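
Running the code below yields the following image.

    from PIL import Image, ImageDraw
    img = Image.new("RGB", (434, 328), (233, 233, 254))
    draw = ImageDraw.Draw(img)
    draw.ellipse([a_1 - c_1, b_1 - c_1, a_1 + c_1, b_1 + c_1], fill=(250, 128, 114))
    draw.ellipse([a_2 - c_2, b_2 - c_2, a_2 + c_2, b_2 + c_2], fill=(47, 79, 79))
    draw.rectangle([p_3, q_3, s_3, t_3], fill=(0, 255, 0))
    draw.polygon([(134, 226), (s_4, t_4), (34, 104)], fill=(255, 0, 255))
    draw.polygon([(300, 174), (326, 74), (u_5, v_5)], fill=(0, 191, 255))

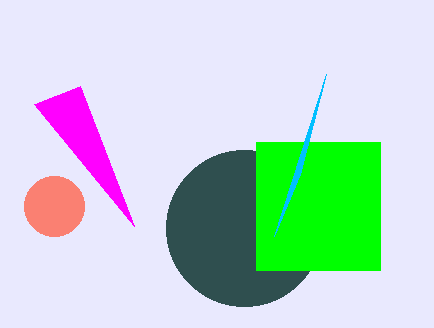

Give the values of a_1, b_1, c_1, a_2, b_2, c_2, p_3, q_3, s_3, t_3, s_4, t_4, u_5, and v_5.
a_1 = 54
b_1 = 206
c_1 = 30
a_2 = 244
b_2 = 228
c_2 = 78
p_3 = 256
q_3 = 142
s_3 = 380
t_3 = 270
s_4 = 80
t_4 = 86
u_5 = 274
v_5 = 236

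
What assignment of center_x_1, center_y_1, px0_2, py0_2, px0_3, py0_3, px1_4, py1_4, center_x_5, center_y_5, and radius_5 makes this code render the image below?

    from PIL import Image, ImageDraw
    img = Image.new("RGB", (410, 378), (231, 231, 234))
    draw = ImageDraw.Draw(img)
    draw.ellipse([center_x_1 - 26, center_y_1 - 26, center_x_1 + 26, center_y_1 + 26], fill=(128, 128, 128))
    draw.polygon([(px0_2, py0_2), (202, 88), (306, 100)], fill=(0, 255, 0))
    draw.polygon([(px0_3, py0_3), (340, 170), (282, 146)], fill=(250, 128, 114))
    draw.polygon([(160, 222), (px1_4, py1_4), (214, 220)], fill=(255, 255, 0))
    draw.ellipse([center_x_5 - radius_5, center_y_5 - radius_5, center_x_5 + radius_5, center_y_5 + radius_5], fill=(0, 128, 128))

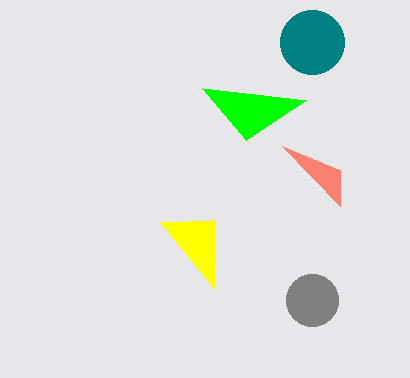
center_x_1 = 312
center_y_1 = 300
px0_2 = 246
py0_2 = 140
px0_3 = 340
py0_3 = 206
px1_4 = 214
py1_4 = 288
center_x_5 = 312
center_y_5 = 42
radius_5 = 32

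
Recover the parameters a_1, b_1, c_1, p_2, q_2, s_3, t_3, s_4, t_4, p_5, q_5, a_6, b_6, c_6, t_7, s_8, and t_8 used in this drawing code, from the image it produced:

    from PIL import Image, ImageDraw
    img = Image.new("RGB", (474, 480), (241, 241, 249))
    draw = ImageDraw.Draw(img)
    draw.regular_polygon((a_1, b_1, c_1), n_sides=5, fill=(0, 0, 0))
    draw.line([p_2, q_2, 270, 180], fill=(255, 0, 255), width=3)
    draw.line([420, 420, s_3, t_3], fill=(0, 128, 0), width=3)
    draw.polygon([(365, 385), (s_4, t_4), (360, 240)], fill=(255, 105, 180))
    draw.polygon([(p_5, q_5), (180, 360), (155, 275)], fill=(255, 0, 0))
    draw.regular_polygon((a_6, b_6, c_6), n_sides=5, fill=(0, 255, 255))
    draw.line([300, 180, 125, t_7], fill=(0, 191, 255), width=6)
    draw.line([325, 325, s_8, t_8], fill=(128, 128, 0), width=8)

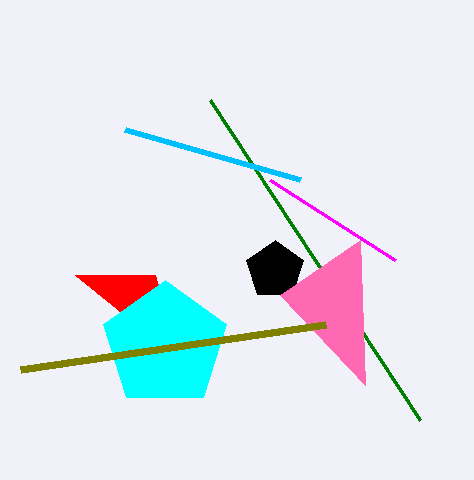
a_1 = 275
b_1 = 270
c_1 = 30
p_2 = 395
q_2 = 260
s_3 = 210
t_3 = 100
s_4 = 280
t_4 = 295
p_5 = 75
q_5 = 275
a_6 = 165
b_6 = 345
c_6 = 65
t_7 = 130
s_8 = 20
t_8 = 370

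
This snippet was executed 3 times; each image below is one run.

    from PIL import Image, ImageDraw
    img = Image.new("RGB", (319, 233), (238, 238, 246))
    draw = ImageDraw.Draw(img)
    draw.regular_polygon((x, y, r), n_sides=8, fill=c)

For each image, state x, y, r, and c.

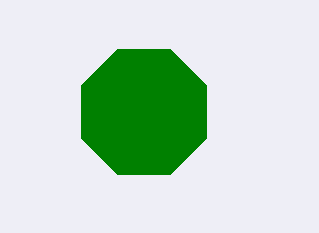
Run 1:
x = 144, y = 112, r = 68, c = 'green'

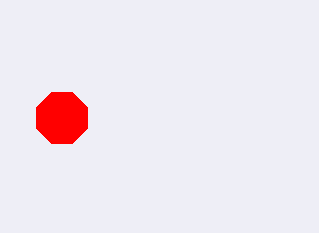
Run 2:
x = 62
y = 118
r = 28
c = 'red'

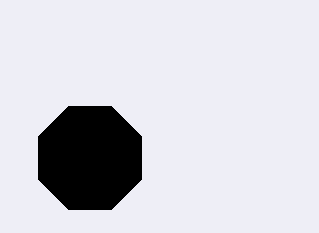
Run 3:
x = 90
y = 158
r = 56
c = 'black'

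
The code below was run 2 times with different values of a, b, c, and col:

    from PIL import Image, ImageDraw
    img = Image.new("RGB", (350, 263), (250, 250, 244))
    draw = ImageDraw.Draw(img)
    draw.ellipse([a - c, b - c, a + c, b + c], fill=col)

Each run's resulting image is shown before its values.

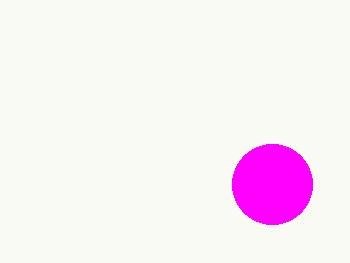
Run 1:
a = 272, b = 184, c = 40, col = 'magenta'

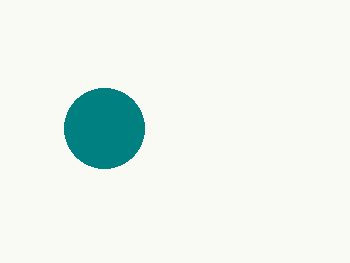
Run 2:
a = 104, b = 128, c = 40, col = 'teal'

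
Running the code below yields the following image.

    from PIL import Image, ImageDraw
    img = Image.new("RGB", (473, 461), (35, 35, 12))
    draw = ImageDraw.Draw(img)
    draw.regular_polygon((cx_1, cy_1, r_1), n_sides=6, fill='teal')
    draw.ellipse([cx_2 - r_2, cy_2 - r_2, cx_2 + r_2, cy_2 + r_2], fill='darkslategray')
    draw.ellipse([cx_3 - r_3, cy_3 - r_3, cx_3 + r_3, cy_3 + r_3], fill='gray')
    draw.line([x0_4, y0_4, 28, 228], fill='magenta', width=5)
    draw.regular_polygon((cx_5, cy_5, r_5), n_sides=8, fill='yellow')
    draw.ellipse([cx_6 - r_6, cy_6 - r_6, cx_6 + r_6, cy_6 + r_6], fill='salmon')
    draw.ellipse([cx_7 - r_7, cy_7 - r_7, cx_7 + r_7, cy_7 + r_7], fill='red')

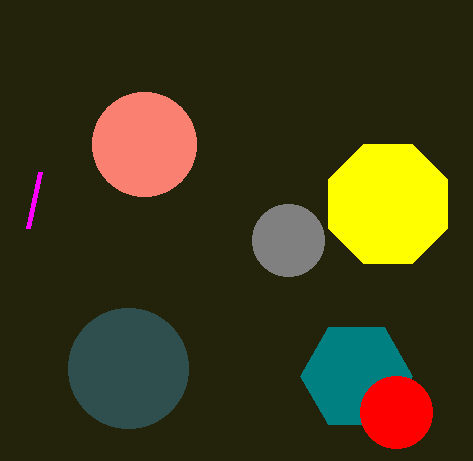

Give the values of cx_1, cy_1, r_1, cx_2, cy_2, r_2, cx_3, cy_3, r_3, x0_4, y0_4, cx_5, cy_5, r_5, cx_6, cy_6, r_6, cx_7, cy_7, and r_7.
cx_1 = 356; cy_1 = 376; r_1 = 56; cx_2 = 128; cy_2 = 368; r_2 = 60; cx_3 = 288; cy_3 = 240; r_3 = 36; x0_4 = 40; y0_4 = 172; cx_5 = 388; cy_5 = 204; r_5 = 64; cx_6 = 144; cy_6 = 144; r_6 = 52; cx_7 = 396; cy_7 = 412; r_7 = 36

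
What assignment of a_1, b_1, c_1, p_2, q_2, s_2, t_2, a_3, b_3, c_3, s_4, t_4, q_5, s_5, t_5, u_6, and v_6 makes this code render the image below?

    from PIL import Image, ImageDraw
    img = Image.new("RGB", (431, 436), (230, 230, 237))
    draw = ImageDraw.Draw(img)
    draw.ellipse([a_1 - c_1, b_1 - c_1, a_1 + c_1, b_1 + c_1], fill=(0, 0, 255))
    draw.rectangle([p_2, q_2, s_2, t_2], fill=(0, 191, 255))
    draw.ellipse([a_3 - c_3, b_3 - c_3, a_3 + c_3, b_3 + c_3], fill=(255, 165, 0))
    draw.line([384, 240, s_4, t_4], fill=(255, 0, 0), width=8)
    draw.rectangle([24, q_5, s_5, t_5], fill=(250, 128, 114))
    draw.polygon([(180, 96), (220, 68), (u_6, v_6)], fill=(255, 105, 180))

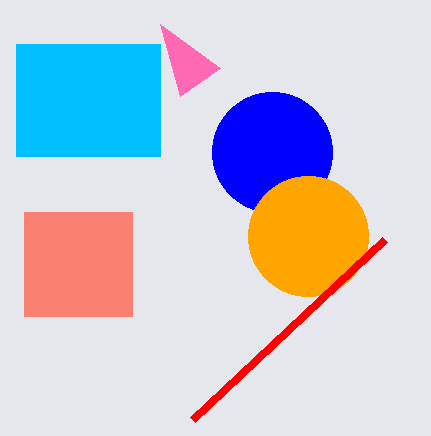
a_1 = 272; b_1 = 152; c_1 = 60; p_2 = 16; q_2 = 44; s_2 = 160; t_2 = 156; a_3 = 308; b_3 = 236; c_3 = 60; s_4 = 192; t_4 = 420; q_5 = 212; s_5 = 132; t_5 = 316; u_6 = 160; v_6 = 24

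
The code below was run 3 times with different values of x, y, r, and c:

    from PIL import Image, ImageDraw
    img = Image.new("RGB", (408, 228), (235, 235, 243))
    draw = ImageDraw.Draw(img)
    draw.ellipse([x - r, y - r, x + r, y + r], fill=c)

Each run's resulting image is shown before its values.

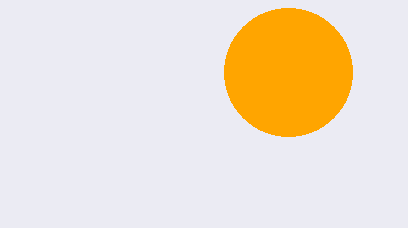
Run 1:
x = 288
y = 72
r = 64
c = 'orange'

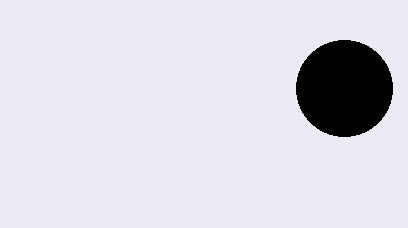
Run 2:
x = 344
y = 88
r = 48
c = 'black'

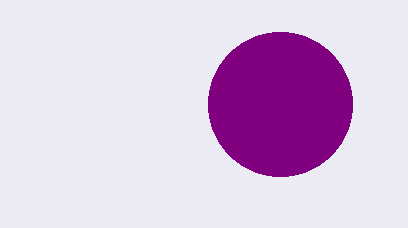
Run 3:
x = 280
y = 104
r = 72
c = 'purple'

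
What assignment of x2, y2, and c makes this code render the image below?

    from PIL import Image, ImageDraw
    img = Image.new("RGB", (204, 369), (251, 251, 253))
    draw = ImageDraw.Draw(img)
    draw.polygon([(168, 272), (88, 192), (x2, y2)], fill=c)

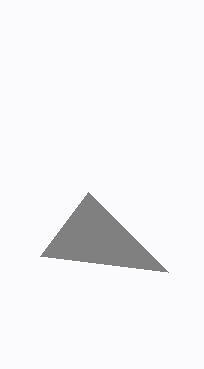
x2 = 40; y2 = 256; c = 'gray'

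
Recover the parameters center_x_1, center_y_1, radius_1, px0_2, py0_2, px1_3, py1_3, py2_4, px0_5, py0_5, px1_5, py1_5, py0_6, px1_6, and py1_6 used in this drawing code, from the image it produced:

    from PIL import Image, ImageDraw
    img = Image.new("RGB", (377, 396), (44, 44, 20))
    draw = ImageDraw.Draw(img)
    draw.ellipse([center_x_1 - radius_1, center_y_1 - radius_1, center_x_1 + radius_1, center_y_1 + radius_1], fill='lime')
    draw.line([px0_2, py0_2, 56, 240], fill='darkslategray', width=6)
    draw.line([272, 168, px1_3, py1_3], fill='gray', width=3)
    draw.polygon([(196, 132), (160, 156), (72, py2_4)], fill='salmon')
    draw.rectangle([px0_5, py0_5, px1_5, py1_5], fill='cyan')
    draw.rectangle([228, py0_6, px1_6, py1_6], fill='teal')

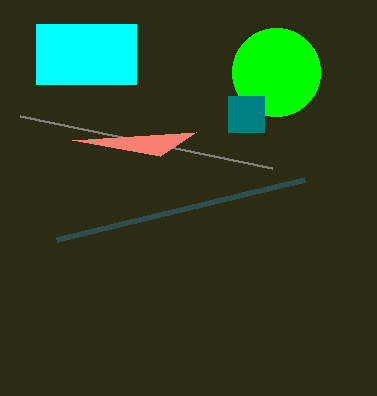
center_x_1 = 276, center_y_1 = 72, radius_1 = 44, px0_2 = 304, py0_2 = 180, px1_3 = 20, py1_3 = 116, py2_4 = 140, px0_5 = 36, py0_5 = 24, px1_5 = 136, py1_5 = 84, py0_6 = 96, px1_6 = 264, py1_6 = 132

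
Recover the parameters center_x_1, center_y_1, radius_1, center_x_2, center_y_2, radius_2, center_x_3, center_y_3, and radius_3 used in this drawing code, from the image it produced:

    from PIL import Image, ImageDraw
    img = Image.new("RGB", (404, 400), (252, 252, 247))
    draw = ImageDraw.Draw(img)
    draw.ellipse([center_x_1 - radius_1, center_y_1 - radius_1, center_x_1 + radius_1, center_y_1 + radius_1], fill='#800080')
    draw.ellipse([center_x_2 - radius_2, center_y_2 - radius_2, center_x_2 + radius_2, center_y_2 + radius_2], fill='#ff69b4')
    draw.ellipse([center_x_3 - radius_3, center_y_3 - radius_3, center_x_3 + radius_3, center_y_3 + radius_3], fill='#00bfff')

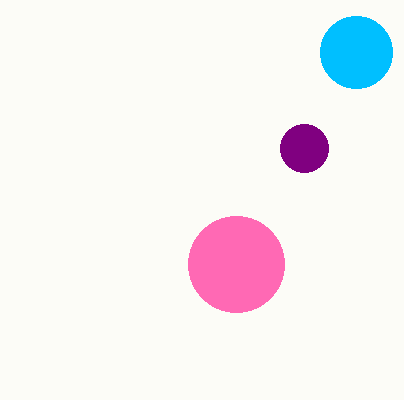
center_x_1 = 304; center_y_1 = 148; radius_1 = 24; center_x_2 = 236; center_y_2 = 264; radius_2 = 48; center_x_3 = 356; center_y_3 = 52; radius_3 = 36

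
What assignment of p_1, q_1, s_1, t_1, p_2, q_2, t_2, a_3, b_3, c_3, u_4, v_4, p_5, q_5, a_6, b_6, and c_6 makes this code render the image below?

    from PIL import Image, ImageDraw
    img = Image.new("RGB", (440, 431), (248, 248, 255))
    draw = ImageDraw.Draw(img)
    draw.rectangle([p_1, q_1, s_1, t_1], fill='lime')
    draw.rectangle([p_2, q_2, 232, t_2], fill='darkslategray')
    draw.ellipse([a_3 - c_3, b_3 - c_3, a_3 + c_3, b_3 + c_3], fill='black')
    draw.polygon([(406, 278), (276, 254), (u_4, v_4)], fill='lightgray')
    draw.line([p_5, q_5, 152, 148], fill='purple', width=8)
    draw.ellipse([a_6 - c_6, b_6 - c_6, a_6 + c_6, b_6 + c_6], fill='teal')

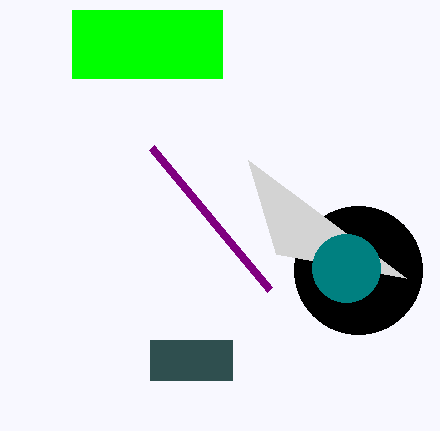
p_1 = 72
q_1 = 10
s_1 = 222
t_1 = 78
p_2 = 150
q_2 = 340
t_2 = 380
a_3 = 358
b_3 = 270
c_3 = 64
u_4 = 248
v_4 = 160
p_5 = 270
q_5 = 290
a_6 = 346
b_6 = 268
c_6 = 34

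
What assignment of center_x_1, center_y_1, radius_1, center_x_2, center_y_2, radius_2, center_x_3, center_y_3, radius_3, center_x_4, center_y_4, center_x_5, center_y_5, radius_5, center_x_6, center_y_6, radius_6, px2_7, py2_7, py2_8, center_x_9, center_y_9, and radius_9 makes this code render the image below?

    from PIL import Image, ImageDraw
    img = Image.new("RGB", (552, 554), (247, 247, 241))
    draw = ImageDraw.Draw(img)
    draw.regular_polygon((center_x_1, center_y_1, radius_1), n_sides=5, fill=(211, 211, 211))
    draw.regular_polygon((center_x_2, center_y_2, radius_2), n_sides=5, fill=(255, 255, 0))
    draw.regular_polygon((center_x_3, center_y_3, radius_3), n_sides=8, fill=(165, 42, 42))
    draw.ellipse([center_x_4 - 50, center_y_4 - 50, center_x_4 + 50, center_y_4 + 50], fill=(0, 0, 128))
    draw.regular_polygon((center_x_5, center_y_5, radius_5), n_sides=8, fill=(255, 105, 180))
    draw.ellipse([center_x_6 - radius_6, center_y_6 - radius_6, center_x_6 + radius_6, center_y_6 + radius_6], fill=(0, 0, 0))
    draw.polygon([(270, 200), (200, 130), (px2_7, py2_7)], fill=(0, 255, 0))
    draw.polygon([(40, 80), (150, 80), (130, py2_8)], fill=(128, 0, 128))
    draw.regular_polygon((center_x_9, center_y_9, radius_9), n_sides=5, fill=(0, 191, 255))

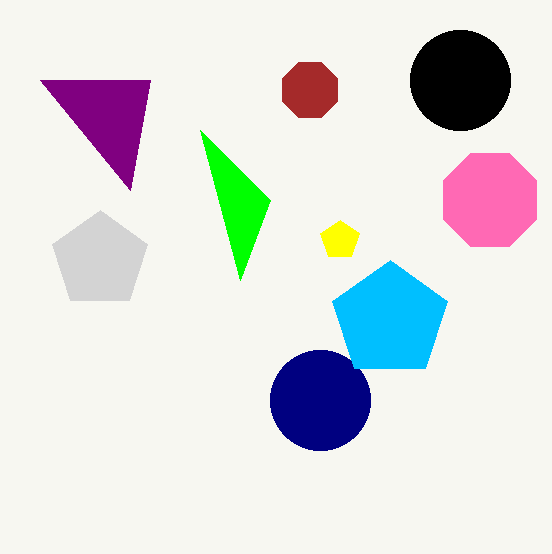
center_x_1 = 100; center_y_1 = 260; radius_1 = 50; center_x_2 = 340; center_y_2 = 240; radius_2 = 20; center_x_3 = 310; center_y_3 = 90; radius_3 = 30; center_x_4 = 320; center_y_4 = 400; center_x_5 = 490; center_y_5 = 200; radius_5 = 50; center_x_6 = 460; center_y_6 = 80; radius_6 = 50; px2_7 = 240; py2_7 = 280; py2_8 = 190; center_x_9 = 390; center_y_9 = 320; radius_9 = 60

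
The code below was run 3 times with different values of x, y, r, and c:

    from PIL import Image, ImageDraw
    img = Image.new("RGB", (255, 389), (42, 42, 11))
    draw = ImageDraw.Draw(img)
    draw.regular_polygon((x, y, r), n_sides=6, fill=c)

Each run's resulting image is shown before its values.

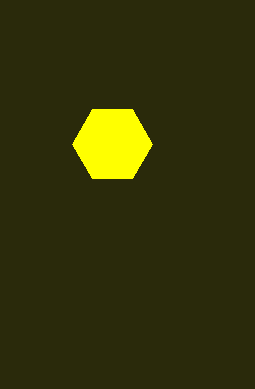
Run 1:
x = 112
y = 144
r = 40
c = 'yellow'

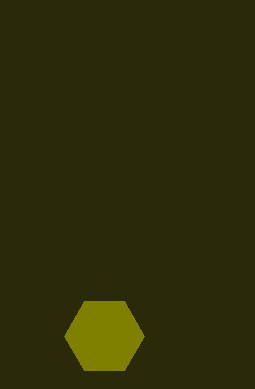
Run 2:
x = 104
y = 336
r = 40
c = 'olive'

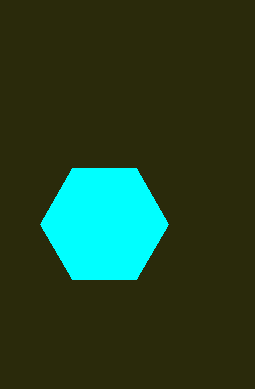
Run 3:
x = 104
y = 224
r = 64
c = 'cyan'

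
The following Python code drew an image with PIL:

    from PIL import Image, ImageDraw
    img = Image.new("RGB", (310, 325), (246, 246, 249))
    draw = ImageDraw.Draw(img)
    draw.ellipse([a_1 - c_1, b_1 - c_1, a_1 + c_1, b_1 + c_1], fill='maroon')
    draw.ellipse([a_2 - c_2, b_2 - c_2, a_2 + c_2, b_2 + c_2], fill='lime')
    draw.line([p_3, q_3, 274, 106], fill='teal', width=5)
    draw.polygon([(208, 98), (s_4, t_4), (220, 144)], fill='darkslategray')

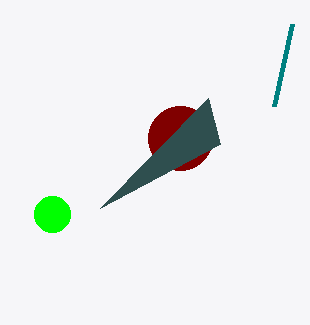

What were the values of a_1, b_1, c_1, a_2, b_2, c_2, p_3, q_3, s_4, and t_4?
a_1 = 180
b_1 = 138
c_1 = 32
a_2 = 52
b_2 = 214
c_2 = 18
p_3 = 292
q_3 = 24
s_4 = 100
t_4 = 208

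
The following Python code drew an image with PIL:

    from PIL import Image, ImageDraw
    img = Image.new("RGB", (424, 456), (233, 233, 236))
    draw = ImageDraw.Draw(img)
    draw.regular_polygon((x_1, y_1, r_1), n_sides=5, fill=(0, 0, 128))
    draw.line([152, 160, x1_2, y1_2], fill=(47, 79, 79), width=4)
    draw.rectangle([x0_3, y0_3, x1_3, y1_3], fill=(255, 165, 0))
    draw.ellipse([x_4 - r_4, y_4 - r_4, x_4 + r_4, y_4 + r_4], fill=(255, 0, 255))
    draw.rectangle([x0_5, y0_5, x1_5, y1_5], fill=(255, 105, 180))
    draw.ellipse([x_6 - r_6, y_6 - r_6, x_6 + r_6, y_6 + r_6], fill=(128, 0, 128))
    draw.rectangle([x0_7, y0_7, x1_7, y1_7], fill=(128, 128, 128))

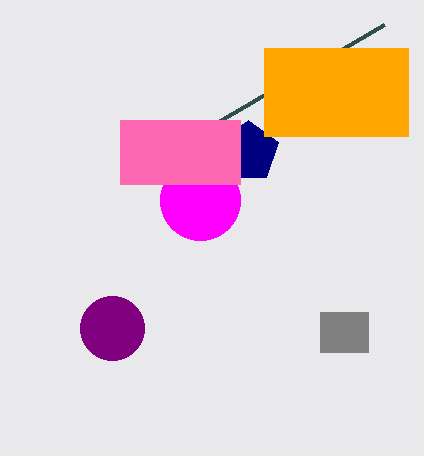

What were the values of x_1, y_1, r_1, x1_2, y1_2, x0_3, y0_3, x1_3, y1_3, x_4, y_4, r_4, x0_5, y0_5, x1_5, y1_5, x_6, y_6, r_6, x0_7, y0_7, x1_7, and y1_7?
x_1 = 248, y_1 = 152, r_1 = 32, x1_2 = 384, y1_2 = 24, x0_3 = 264, y0_3 = 48, x1_3 = 408, y1_3 = 136, x_4 = 200, y_4 = 200, r_4 = 40, x0_5 = 120, y0_5 = 120, x1_5 = 240, y1_5 = 184, x_6 = 112, y_6 = 328, r_6 = 32, x0_7 = 320, y0_7 = 312, x1_7 = 368, y1_7 = 352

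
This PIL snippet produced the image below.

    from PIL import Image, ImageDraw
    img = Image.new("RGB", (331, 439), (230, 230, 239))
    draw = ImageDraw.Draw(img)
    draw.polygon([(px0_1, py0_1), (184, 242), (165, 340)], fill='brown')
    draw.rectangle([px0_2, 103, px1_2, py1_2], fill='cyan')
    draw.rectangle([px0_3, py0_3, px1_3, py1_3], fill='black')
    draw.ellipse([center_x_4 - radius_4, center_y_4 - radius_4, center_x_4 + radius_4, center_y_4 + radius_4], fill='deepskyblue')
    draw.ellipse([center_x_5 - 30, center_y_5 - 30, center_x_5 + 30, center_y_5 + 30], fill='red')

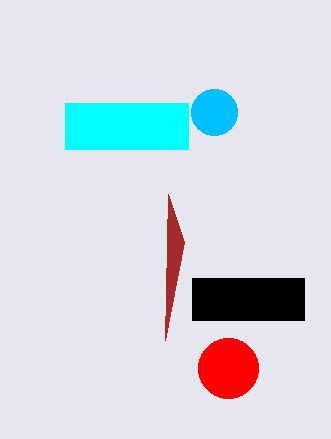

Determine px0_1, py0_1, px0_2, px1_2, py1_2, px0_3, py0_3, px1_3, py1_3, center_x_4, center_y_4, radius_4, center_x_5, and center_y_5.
px0_1 = 168, py0_1 = 194, px0_2 = 65, px1_2 = 188, py1_2 = 149, px0_3 = 192, py0_3 = 278, px1_3 = 304, py1_3 = 320, center_x_4 = 214, center_y_4 = 112, radius_4 = 23, center_x_5 = 228, center_y_5 = 368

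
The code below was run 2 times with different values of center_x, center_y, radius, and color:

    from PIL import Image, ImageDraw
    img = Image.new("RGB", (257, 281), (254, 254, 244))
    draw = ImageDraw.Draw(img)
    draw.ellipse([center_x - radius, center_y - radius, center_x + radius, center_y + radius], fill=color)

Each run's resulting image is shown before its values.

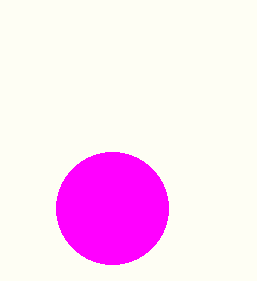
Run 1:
center_x = 112; center_y = 208; radius = 56; color = 'magenta'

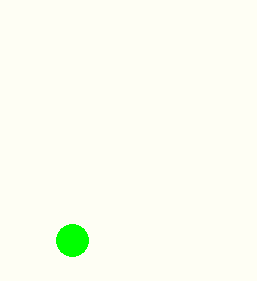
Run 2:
center_x = 72, center_y = 240, radius = 16, color = 'lime'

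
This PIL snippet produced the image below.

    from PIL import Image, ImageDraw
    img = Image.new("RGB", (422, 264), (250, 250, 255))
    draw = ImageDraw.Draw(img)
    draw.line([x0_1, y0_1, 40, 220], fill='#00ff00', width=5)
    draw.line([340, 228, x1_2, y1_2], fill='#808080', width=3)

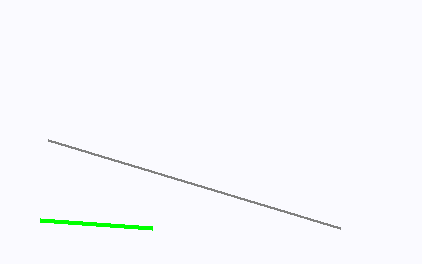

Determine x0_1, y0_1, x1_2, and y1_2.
x0_1 = 152; y0_1 = 228; x1_2 = 48; y1_2 = 140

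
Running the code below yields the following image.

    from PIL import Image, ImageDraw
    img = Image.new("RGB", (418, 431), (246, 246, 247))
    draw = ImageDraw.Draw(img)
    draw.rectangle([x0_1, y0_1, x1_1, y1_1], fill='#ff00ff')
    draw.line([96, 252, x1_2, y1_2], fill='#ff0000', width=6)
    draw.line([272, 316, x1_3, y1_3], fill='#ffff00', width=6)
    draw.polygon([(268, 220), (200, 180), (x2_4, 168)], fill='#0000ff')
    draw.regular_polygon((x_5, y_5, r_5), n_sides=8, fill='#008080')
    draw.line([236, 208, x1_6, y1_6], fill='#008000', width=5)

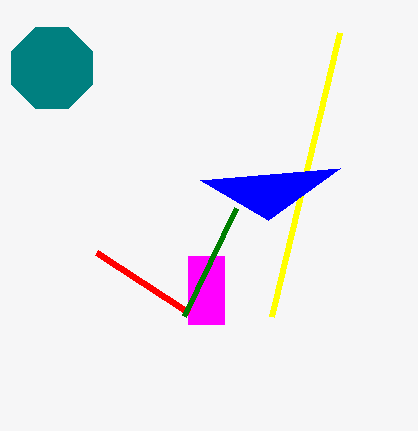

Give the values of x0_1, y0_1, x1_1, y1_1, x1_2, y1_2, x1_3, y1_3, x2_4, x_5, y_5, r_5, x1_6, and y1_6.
x0_1 = 188, y0_1 = 256, x1_1 = 224, y1_1 = 324, x1_2 = 188, y1_2 = 312, x1_3 = 340, y1_3 = 32, x2_4 = 340, x_5 = 52, y_5 = 68, r_5 = 44, x1_6 = 184, y1_6 = 316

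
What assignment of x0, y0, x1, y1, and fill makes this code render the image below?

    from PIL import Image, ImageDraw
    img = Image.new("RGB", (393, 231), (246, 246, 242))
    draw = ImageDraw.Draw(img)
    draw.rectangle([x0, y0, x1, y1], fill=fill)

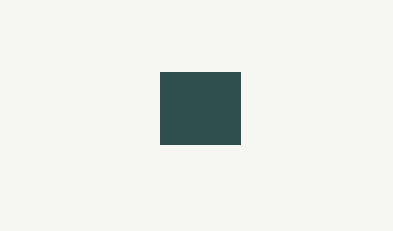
x0 = 160
y0 = 72
x1 = 240
y1 = 144
fill = 'darkslategray'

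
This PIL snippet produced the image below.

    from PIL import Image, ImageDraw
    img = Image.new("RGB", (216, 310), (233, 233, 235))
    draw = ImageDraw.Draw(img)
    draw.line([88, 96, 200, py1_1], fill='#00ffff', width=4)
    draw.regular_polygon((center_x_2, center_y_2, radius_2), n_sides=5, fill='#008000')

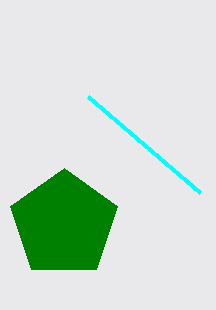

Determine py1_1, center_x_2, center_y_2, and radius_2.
py1_1 = 192
center_x_2 = 64
center_y_2 = 224
radius_2 = 56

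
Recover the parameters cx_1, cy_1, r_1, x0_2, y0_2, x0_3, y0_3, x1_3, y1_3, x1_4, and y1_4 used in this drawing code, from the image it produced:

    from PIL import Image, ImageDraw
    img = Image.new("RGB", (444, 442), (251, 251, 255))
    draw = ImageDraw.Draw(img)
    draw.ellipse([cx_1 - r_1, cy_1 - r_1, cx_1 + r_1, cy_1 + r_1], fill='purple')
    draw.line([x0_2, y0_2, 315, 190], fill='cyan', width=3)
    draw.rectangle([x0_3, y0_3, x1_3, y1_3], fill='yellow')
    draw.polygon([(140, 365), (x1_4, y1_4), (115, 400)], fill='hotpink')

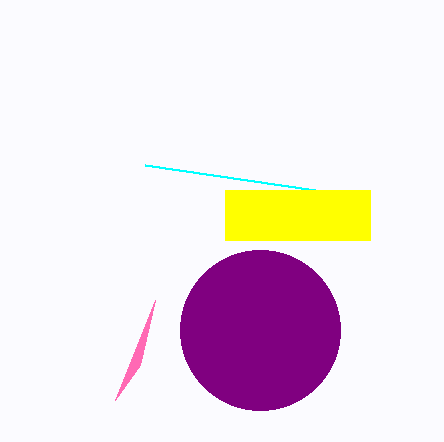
cx_1 = 260
cy_1 = 330
r_1 = 80
x0_2 = 145
y0_2 = 165
x0_3 = 225
y0_3 = 190
x1_3 = 370
y1_3 = 240
x1_4 = 155
y1_4 = 300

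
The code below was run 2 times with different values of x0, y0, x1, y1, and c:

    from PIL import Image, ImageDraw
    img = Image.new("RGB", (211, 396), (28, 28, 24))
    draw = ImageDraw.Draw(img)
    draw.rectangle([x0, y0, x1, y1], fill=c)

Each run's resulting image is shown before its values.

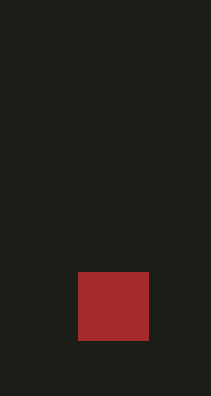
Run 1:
x0 = 78
y0 = 272
x1 = 148
y1 = 340
c = 'brown'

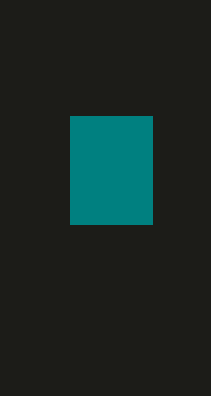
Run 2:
x0 = 70
y0 = 116
x1 = 152
y1 = 224
c = 'teal'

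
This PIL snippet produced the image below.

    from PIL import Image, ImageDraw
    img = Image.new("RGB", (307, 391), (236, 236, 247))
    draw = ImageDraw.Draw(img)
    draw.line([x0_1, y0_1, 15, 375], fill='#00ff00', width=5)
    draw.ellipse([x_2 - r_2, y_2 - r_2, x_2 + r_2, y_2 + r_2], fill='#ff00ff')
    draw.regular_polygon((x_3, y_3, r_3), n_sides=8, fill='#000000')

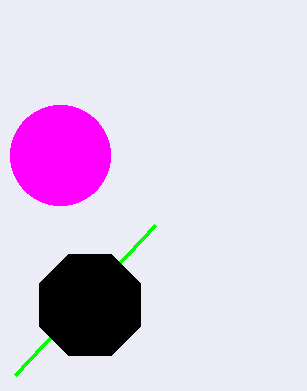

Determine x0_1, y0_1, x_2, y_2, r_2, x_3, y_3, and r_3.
x0_1 = 155
y0_1 = 225
x_2 = 60
y_2 = 155
r_2 = 50
x_3 = 90
y_3 = 305
r_3 = 55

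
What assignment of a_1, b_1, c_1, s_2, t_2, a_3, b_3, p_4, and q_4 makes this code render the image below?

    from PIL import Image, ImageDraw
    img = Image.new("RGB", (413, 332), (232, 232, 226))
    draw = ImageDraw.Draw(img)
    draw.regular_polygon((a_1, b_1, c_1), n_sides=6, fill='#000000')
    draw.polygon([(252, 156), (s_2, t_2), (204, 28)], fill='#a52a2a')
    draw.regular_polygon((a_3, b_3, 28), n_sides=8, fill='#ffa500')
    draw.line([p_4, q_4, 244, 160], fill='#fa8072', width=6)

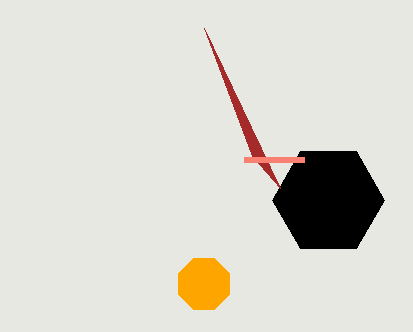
a_1 = 328, b_1 = 200, c_1 = 56, s_2 = 280, t_2 = 188, a_3 = 204, b_3 = 284, p_4 = 304, q_4 = 160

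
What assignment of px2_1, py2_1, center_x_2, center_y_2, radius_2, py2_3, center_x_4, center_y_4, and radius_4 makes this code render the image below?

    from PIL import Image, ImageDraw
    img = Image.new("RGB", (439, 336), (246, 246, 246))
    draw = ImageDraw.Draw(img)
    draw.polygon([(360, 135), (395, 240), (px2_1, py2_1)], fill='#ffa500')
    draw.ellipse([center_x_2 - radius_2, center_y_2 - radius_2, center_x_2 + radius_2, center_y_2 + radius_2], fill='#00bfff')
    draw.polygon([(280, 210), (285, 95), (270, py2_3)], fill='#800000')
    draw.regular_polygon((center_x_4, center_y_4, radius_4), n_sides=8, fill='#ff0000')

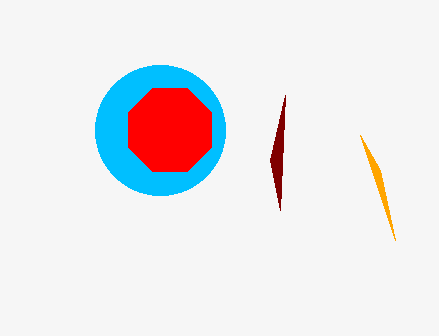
px2_1 = 380
py2_1 = 170
center_x_2 = 160
center_y_2 = 130
radius_2 = 65
py2_3 = 160
center_x_4 = 170
center_y_4 = 130
radius_4 = 45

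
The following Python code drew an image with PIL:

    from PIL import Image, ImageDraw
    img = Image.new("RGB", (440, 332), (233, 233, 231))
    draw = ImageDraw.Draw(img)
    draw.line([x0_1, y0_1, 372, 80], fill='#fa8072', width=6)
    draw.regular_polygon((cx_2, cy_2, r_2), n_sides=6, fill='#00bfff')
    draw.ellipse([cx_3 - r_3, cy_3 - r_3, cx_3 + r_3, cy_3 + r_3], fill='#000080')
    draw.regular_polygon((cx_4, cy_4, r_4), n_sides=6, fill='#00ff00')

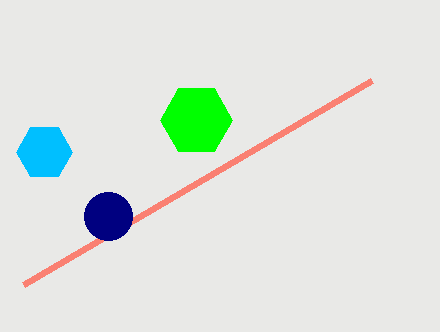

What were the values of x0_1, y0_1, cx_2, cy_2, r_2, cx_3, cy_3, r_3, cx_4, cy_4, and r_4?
x0_1 = 24; y0_1 = 284; cx_2 = 44; cy_2 = 152; r_2 = 28; cx_3 = 108; cy_3 = 216; r_3 = 24; cx_4 = 196; cy_4 = 120; r_4 = 36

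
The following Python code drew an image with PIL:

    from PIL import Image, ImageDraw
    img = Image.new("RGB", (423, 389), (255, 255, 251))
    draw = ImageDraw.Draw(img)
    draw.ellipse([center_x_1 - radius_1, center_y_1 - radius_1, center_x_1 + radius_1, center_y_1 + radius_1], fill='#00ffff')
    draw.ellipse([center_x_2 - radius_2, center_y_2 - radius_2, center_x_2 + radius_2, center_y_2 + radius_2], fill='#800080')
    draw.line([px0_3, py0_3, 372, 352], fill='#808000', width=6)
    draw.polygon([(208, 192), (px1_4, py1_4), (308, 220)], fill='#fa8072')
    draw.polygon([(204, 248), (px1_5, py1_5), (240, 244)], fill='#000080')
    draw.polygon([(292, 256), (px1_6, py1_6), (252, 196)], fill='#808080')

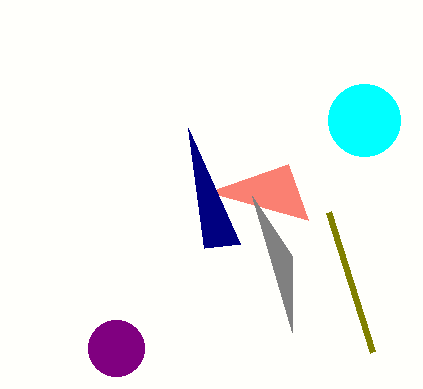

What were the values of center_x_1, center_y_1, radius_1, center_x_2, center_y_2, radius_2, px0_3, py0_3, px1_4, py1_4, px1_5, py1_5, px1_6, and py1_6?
center_x_1 = 364; center_y_1 = 120; radius_1 = 36; center_x_2 = 116; center_y_2 = 348; radius_2 = 28; px0_3 = 328; py0_3 = 212; px1_4 = 288; py1_4 = 164; px1_5 = 188; py1_5 = 128; px1_6 = 292; py1_6 = 332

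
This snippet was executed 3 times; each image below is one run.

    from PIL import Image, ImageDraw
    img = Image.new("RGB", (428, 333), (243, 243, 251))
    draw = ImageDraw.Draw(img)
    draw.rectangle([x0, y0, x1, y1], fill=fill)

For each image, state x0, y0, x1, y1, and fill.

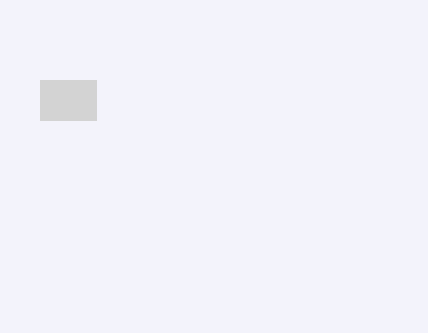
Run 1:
x0 = 40, y0 = 80, x1 = 96, y1 = 120, fill = 'lightgray'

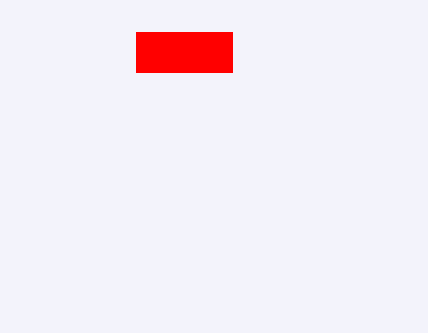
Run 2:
x0 = 136
y0 = 32
x1 = 232
y1 = 72
fill = 'red'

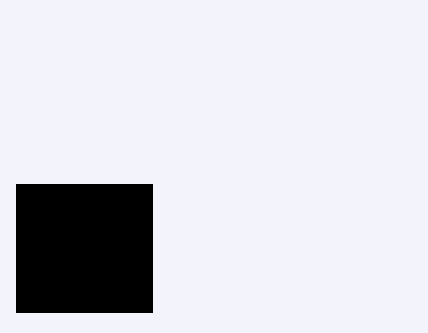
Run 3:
x0 = 16, y0 = 184, x1 = 152, y1 = 312, fill = 'black'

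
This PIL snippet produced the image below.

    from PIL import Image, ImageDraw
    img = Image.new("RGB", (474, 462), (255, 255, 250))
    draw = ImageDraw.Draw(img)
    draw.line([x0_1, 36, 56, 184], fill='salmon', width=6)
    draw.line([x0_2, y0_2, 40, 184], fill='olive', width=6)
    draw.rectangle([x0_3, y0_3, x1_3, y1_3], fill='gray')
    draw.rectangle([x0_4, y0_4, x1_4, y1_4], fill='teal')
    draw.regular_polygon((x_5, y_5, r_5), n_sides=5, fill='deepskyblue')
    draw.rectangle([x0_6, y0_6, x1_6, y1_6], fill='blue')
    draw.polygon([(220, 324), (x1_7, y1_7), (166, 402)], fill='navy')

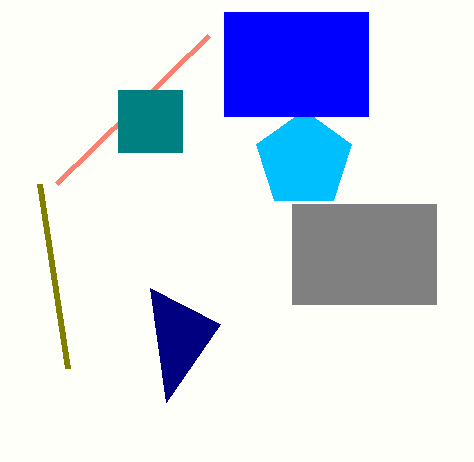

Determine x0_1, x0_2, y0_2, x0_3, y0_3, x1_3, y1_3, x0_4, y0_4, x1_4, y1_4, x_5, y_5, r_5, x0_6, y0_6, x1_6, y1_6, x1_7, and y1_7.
x0_1 = 208; x0_2 = 68; y0_2 = 368; x0_3 = 292; y0_3 = 204; x1_3 = 436; y1_3 = 304; x0_4 = 118; y0_4 = 90; x1_4 = 182; y1_4 = 152; x_5 = 304; y_5 = 160; r_5 = 50; x0_6 = 224; y0_6 = 12; x1_6 = 368; y1_6 = 116; x1_7 = 150; y1_7 = 288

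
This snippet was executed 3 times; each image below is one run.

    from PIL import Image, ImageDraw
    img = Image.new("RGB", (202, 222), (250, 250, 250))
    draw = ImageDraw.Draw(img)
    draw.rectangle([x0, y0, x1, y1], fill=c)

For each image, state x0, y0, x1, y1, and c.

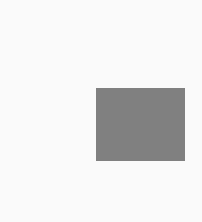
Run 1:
x0 = 96
y0 = 88
x1 = 184
y1 = 160
c = 'gray'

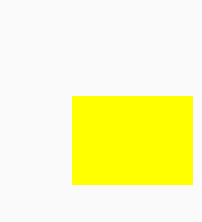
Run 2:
x0 = 72
y0 = 96
x1 = 192
y1 = 184
c = 'yellow'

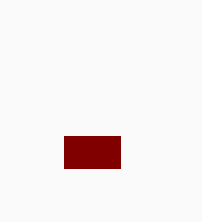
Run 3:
x0 = 64, y0 = 136, x1 = 120, y1 = 168, c = 'maroon'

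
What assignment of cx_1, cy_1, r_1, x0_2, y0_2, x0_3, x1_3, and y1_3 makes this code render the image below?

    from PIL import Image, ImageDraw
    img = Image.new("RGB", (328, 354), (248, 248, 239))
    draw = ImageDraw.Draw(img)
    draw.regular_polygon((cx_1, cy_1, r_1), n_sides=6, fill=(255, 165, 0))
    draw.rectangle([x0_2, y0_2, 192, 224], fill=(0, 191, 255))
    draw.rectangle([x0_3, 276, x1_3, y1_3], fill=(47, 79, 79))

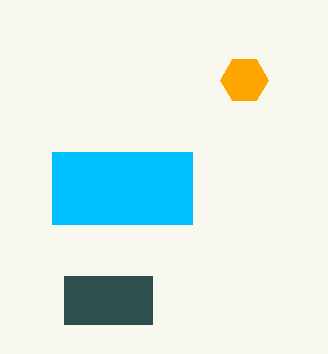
cx_1 = 244
cy_1 = 80
r_1 = 24
x0_2 = 52
y0_2 = 152
x0_3 = 64
x1_3 = 152
y1_3 = 324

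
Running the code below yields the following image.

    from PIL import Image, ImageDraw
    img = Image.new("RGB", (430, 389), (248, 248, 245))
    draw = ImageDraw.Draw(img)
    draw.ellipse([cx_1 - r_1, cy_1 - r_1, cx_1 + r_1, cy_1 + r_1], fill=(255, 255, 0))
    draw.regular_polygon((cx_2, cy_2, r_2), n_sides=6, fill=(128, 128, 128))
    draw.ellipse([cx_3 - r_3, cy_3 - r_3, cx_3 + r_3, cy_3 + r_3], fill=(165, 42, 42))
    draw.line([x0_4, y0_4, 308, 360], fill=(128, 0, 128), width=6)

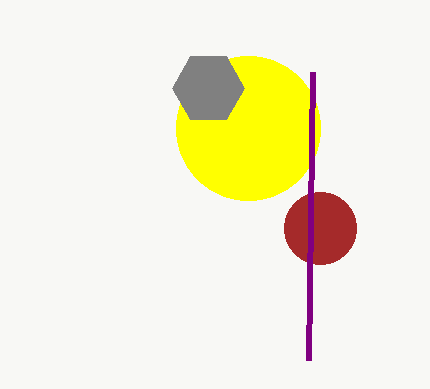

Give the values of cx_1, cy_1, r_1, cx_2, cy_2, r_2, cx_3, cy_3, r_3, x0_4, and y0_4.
cx_1 = 248; cy_1 = 128; r_1 = 72; cx_2 = 208; cy_2 = 88; r_2 = 36; cx_3 = 320; cy_3 = 228; r_3 = 36; x0_4 = 312; y0_4 = 72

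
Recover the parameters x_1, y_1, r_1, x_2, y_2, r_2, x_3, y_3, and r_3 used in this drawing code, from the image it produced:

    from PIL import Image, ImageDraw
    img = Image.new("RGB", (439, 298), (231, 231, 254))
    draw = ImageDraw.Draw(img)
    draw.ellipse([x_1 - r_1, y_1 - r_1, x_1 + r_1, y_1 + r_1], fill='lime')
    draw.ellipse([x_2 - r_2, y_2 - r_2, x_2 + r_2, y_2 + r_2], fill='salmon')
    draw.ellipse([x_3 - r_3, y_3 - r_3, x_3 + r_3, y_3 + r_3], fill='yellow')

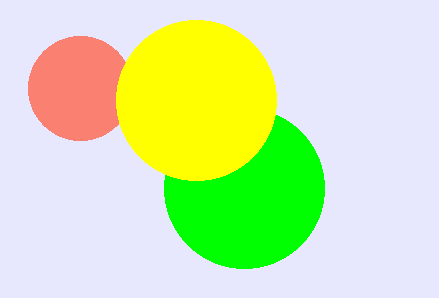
x_1 = 244
y_1 = 188
r_1 = 80
x_2 = 80
y_2 = 88
r_2 = 52
x_3 = 196
y_3 = 100
r_3 = 80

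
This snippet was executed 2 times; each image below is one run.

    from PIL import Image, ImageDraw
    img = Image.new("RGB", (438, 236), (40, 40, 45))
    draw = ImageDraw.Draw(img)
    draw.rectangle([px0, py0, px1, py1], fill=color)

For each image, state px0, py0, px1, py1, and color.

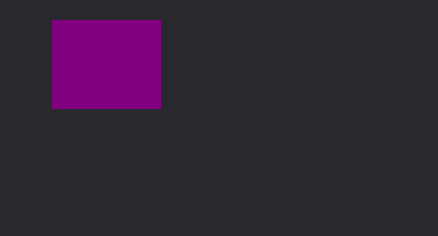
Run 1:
px0 = 52, py0 = 20, px1 = 160, py1 = 108, color = 'purple'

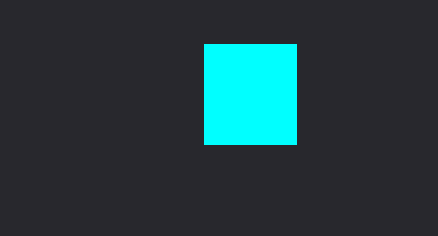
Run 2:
px0 = 204, py0 = 44, px1 = 296, py1 = 144, color = 'cyan'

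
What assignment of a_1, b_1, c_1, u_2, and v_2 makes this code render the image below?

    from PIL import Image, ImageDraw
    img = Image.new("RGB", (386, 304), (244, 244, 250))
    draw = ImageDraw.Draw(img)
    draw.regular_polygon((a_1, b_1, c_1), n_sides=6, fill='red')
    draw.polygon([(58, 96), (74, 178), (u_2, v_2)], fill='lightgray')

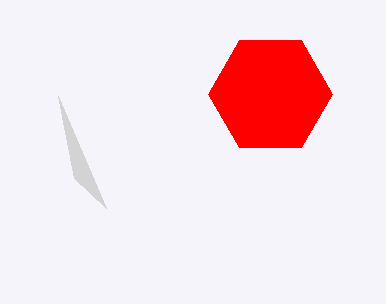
a_1 = 270
b_1 = 94
c_1 = 62
u_2 = 106
v_2 = 208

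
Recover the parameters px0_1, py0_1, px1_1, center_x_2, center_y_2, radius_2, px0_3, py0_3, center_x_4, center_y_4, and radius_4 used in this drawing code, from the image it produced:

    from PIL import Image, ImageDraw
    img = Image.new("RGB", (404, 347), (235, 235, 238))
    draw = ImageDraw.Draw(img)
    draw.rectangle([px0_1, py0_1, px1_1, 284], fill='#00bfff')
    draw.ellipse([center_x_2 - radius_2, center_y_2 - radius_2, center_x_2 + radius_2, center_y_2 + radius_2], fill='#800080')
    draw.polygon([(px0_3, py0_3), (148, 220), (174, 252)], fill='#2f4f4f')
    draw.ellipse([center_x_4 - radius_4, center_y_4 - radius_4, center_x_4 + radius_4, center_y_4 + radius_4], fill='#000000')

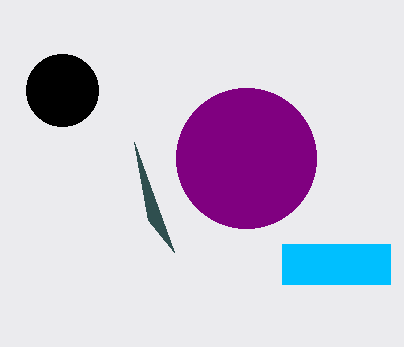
px0_1 = 282
py0_1 = 244
px1_1 = 390
center_x_2 = 246
center_y_2 = 158
radius_2 = 70
px0_3 = 134
py0_3 = 142
center_x_4 = 62
center_y_4 = 90
radius_4 = 36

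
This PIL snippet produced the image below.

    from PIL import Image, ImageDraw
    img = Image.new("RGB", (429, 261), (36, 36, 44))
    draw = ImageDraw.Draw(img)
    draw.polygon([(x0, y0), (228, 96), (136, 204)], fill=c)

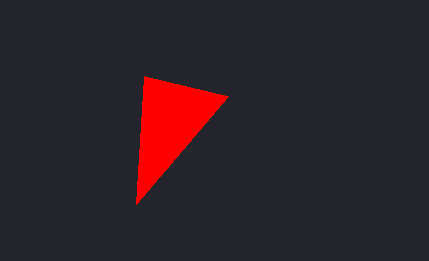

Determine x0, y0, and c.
x0 = 144; y0 = 76; c = 'red'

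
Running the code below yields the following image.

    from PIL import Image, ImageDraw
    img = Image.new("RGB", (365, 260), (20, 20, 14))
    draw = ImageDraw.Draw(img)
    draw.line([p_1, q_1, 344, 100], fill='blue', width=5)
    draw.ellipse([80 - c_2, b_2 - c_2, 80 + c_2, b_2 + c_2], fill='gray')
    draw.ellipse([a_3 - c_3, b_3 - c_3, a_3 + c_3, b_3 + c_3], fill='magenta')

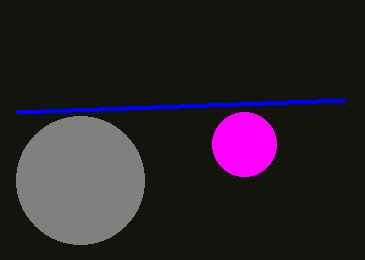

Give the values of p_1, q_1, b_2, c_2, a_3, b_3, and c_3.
p_1 = 16, q_1 = 112, b_2 = 180, c_2 = 64, a_3 = 244, b_3 = 144, c_3 = 32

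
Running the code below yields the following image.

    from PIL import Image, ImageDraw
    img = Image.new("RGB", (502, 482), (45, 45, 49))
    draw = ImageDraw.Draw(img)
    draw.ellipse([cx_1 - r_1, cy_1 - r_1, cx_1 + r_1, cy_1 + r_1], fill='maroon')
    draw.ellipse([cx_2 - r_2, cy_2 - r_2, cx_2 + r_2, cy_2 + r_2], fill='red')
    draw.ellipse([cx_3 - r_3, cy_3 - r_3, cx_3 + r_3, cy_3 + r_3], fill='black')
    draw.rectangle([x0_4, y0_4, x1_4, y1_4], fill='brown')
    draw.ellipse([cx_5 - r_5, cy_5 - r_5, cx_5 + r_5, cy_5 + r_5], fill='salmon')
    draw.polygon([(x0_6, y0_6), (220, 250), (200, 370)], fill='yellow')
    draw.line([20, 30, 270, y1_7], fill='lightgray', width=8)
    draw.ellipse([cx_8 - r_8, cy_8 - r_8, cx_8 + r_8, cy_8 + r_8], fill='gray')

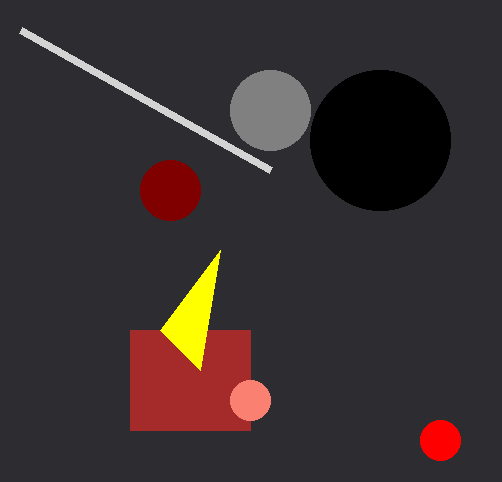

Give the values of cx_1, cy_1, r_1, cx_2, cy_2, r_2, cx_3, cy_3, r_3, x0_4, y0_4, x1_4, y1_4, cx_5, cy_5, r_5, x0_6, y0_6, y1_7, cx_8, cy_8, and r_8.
cx_1 = 170; cy_1 = 190; r_1 = 30; cx_2 = 440; cy_2 = 440; r_2 = 20; cx_3 = 380; cy_3 = 140; r_3 = 70; x0_4 = 130; y0_4 = 330; x1_4 = 250; y1_4 = 430; cx_5 = 250; cy_5 = 400; r_5 = 20; x0_6 = 160; y0_6 = 330; y1_7 = 170; cx_8 = 270; cy_8 = 110; r_8 = 40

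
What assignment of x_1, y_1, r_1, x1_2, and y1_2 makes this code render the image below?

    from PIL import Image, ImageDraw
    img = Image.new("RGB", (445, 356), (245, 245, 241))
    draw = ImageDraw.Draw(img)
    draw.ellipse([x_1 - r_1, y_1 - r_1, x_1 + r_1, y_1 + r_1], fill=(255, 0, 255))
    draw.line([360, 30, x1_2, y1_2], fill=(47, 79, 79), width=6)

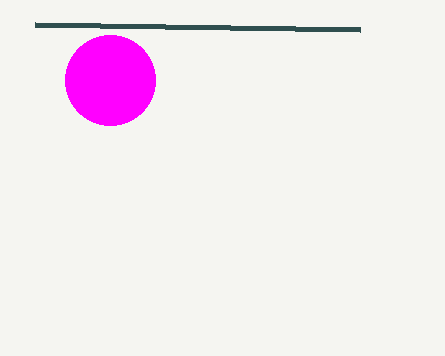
x_1 = 110; y_1 = 80; r_1 = 45; x1_2 = 35; y1_2 = 25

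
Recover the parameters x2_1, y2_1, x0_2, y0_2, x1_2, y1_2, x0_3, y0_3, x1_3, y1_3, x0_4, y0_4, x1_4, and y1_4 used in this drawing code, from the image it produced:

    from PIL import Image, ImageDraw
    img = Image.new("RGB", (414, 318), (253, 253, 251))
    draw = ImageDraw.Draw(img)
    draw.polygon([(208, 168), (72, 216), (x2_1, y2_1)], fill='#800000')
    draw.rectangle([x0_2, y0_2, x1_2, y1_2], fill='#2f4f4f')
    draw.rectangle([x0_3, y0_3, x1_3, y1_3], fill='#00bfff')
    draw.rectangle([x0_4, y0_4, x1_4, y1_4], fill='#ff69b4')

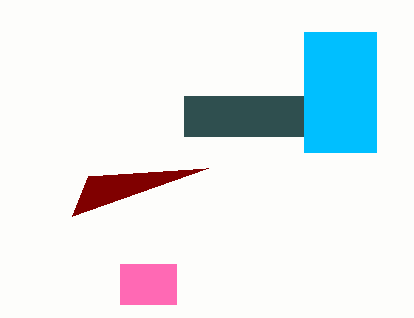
x2_1 = 88
y2_1 = 176
x0_2 = 184
y0_2 = 96
x1_2 = 304
y1_2 = 136
x0_3 = 304
y0_3 = 32
x1_3 = 376
y1_3 = 152
x0_4 = 120
y0_4 = 264
x1_4 = 176
y1_4 = 304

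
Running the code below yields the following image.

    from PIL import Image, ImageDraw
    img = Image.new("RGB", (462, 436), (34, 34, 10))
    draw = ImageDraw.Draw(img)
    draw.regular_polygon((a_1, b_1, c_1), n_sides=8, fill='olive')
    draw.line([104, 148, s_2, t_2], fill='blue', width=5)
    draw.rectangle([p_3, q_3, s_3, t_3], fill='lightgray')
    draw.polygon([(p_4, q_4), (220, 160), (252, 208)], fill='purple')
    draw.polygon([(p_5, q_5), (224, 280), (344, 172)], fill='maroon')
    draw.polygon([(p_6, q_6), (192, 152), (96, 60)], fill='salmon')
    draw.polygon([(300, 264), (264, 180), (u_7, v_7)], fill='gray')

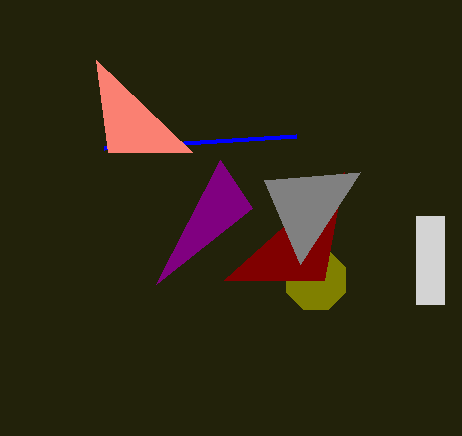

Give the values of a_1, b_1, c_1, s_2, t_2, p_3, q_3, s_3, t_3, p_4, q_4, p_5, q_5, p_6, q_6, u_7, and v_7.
a_1 = 316
b_1 = 280
c_1 = 32
s_2 = 296
t_2 = 136
p_3 = 416
q_3 = 216
s_3 = 444
t_3 = 304
p_4 = 156
q_4 = 284
p_5 = 324
q_5 = 280
p_6 = 108
q_6 = 152
u_7 = 360
v_7 = 172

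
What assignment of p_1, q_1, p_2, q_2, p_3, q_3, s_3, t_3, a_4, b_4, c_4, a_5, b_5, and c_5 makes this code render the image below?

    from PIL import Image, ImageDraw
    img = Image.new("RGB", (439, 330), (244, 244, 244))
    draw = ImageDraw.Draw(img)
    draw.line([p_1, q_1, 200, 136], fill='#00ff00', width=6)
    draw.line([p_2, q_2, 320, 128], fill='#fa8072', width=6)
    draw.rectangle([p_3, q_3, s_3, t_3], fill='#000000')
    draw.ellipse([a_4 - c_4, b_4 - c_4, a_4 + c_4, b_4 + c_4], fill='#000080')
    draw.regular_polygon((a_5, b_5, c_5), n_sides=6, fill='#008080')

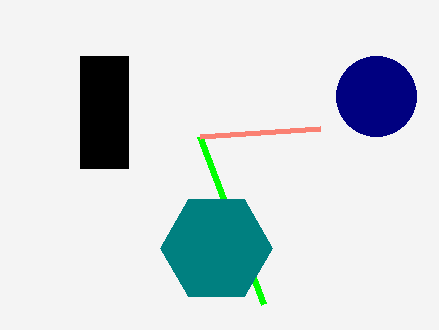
p_1 = 264
q_1 = 304
p_2 = 200
q_2 = 136
p_3 = 80
q_3 = 56
s_3 = 128
t_3 = 168
a_4 = 376
b_4 = 96
c_4 = 40
a_5 = 216
b_5 = 248
c_5 = 56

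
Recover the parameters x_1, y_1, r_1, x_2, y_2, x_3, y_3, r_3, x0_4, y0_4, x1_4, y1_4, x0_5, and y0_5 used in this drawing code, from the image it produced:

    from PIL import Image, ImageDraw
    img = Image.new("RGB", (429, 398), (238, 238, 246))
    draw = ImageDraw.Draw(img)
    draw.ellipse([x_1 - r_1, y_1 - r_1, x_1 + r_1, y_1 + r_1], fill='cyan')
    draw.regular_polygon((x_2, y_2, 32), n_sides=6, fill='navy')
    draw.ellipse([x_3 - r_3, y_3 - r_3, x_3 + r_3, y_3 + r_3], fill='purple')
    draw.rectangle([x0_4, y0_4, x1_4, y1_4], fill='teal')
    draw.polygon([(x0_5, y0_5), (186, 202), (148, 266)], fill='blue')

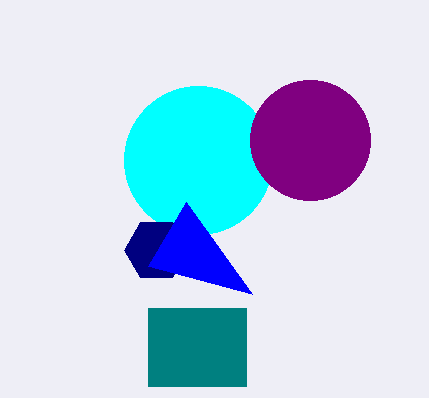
x_1 = 198, y_1 = 160, r_1 = 74, x_2 = 156, y_2 = 250, x_3 = 310, y_3 = 140, r_3 = 60, x0_4 = 148, y0_4 = 308, x1_4 = 246, y1_4 = 386, x0_5 = 252, y0_5 = 294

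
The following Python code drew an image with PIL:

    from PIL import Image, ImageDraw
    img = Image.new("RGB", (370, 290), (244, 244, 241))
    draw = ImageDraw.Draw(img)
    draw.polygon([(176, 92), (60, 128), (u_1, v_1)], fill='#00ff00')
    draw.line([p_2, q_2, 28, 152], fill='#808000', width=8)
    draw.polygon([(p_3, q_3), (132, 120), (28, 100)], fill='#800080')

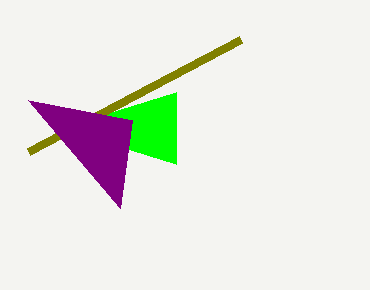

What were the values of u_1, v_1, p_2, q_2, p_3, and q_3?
u_1 = 176
v_1 = 164
p_2 = 240
q_2 = 40
p_3 = 120
q_3 = 208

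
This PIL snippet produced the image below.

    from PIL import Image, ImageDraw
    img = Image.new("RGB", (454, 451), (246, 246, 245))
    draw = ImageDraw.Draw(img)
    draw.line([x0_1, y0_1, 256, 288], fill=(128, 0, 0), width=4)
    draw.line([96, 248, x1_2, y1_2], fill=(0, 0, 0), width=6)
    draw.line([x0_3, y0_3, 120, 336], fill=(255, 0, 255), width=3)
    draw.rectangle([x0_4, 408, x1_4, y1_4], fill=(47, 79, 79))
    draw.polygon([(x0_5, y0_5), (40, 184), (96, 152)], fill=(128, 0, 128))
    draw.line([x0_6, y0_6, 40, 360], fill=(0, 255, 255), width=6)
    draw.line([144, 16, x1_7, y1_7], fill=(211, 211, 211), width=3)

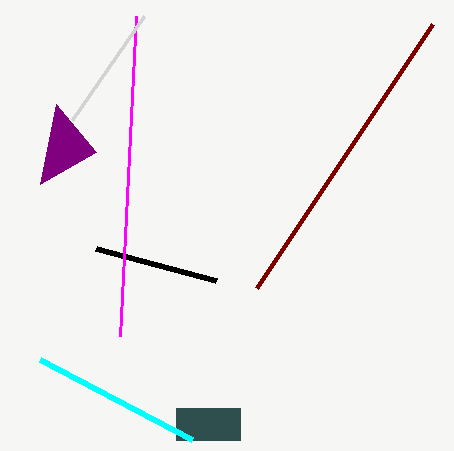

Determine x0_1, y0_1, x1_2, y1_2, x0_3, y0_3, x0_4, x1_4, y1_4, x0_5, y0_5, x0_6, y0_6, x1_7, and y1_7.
x0_1 = 432, y0_1 = 24, x1_2 = 216, y1_2 = 280, x0_3 = 136, y0_3 = 16, x0_4 = 176, x1_4 = 240, y1_4 = 440, x0_5 = 56, y0_5 = 104, x0_6 = 192, y0_6 = 440, x1_7 = 72, y1_7 = 120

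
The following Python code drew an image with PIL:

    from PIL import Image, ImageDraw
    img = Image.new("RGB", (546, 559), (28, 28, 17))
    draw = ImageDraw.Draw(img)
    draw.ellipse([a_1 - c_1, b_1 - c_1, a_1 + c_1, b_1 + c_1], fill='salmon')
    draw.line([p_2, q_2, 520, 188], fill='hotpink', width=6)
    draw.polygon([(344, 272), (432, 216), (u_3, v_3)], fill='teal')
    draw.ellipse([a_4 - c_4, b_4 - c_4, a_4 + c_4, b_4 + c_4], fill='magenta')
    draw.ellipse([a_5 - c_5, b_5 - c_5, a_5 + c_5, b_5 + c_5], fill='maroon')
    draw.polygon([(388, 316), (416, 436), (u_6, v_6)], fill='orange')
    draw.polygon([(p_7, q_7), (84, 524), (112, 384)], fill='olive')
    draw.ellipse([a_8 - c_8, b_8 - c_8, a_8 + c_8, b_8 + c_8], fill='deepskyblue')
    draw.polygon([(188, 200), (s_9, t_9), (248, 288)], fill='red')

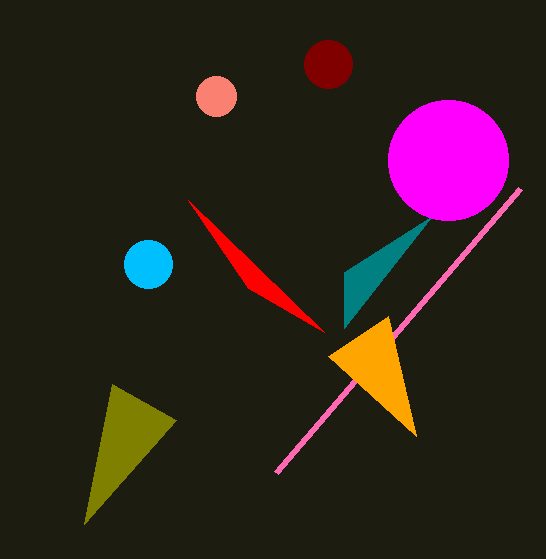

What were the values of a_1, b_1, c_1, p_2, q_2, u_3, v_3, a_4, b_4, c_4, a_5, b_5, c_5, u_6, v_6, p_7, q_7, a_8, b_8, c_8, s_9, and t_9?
a_1 = 216; b_1 = 96; c_1 = 20; p_2 = 276; q_2 = 472; u_3 = 344; v_3 = 328; a_4 = 448; b_4 = 160; c_4 = 60; a_5 = 328; b_5 = 64; c_5 = 24; u_6 = 328; v_6 = 356; p_7 = 176; q_7 = 420; a_8 = 148; b_8 = 264; c_8 = 24; s_9 = 324; t_9 = 332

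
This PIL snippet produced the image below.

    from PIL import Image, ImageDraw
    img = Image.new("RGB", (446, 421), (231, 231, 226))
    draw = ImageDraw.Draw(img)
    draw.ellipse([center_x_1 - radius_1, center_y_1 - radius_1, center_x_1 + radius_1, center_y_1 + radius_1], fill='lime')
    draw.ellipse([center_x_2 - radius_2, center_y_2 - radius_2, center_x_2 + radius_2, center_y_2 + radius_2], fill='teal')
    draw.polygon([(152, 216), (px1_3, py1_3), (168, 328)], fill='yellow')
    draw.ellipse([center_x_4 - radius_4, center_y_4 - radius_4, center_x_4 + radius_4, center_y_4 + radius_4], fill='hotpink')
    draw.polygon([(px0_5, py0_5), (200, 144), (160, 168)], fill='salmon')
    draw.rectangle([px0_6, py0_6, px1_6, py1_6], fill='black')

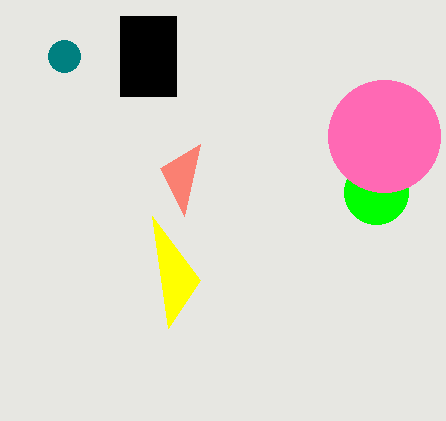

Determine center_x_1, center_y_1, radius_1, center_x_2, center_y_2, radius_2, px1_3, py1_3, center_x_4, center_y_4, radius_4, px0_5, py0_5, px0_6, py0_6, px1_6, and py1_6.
center_x_1 = 376, center_y_1 = 192, radius_1 = 32, center_x_2 = 64, center_y_2 = 56, radius_2 = 16, px1_3 = 200, py1_3 = 280, center_x_4 = 384, center_y_4 = 136, radius_4 = 56, px0_5 = 184, py0_5 = 216, px0_6 = 120, py0_6 = 16, px1_6 = 176, py1_6 = 96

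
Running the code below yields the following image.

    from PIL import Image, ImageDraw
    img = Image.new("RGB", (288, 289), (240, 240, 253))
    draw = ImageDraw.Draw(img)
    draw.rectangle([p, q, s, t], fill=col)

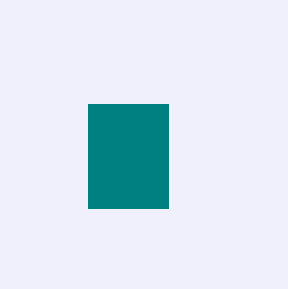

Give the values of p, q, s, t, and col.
p = 88; q = 104; s = 168; t = 208; col = 'teal'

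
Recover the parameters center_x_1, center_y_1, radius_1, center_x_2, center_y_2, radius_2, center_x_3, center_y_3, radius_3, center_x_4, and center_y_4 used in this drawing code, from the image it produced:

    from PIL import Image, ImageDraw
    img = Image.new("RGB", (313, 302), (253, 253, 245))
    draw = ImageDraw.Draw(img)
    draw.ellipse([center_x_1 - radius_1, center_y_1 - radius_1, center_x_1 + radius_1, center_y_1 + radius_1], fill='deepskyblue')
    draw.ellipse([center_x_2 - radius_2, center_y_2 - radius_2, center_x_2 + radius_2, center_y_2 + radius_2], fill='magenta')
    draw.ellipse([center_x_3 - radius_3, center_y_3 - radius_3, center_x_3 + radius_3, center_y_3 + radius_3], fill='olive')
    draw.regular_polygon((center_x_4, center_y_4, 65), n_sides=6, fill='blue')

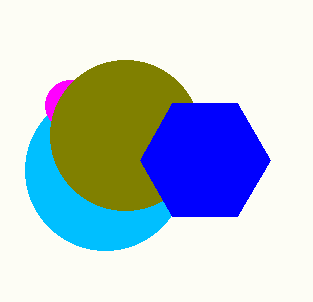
center_x_1 = 105
center_y_1 = 170
radius_1 = 80
center_x_2 = 70
center_y_2 = 105
radius_2 = 25
center_x_3 = 125
center_y_3 = 135
radius_3 = 75
center_x_4 = 205
center_y_4 = 160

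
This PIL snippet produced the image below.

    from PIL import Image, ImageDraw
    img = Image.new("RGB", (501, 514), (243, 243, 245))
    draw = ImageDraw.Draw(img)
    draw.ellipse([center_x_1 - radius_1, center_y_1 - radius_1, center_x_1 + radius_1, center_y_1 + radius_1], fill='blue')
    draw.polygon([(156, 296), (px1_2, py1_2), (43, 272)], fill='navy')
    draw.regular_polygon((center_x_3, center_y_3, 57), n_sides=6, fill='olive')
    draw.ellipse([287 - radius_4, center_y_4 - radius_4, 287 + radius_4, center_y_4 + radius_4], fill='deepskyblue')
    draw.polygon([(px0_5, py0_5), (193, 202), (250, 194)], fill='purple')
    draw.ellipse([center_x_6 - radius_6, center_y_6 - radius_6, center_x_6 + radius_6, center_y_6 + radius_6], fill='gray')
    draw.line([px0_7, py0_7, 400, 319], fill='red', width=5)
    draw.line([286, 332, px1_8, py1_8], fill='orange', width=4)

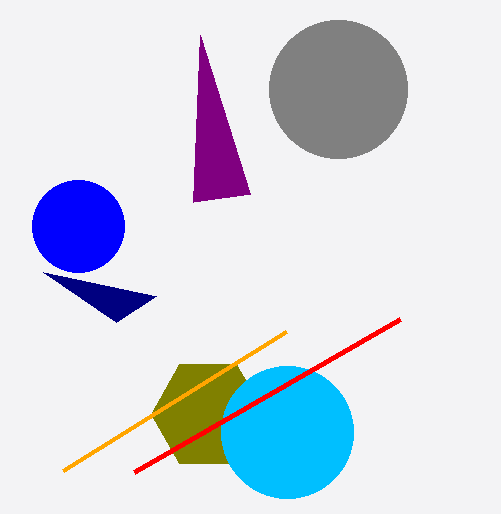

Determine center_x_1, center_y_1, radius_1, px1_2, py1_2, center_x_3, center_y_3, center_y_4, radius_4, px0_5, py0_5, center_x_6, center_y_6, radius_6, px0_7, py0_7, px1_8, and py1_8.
center_x_1 = 78
center_y_1 = 226
radius_1 = 46
px1_2 = 116
py1_2 = 322
center_x_3 = 208
center_y_3 = 414
center_y_4 = 432
radius_4 = 66
px0_5 = 200
py0_5 = 35
center_x_6 = 338
center_y_6 = 89
radius_6 = 69
px0_7 = 134
py0_7 = 472
px1_8 = 63
py1_8 = 471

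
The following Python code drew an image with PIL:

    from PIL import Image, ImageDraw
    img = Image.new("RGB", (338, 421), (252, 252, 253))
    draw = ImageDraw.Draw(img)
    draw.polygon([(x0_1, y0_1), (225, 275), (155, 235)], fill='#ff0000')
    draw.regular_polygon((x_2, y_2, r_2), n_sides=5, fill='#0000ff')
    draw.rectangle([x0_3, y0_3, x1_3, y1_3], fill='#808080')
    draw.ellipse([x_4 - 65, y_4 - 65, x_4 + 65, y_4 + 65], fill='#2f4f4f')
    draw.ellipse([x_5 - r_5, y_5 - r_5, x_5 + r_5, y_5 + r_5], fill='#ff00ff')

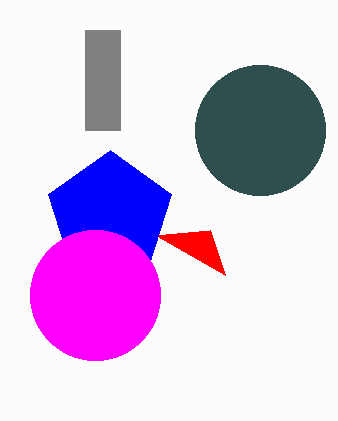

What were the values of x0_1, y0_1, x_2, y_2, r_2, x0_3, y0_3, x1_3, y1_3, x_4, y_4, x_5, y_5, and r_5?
x0_1 = 210, y0_1 = 230, x_2 = 110, y_2 = 215, r_2 = 65, x0_3 = 85, y0_3 = 30, x1_3 = 120, y1_3 = 130, x_4 = 260, y_4 = 130, x_5 = 95, y_5 = 295, r_5 = 65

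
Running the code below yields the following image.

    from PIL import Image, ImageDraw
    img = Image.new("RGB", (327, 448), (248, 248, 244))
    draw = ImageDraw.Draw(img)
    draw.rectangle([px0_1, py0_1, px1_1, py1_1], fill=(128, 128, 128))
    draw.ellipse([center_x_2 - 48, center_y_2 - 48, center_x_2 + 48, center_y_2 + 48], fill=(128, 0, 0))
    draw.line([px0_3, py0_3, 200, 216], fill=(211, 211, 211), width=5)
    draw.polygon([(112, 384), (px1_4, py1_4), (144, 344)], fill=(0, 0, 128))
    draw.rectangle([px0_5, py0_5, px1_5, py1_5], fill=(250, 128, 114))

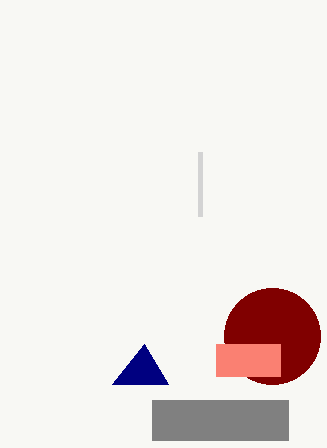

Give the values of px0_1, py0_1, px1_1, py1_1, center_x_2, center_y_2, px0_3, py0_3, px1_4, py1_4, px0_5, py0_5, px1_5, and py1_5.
px0_1 = 152; py0_1 = 400; px1_1 = 288; py1_1 = 440; center_x_2 = 272; center_y_2 = 336; px0_3 = 200; py0_3 = 152; px1_4 = 168; py1_4 = 384; px0_5 = 216; py0_5 = 344; px1_5 = 280; py1_5 = 376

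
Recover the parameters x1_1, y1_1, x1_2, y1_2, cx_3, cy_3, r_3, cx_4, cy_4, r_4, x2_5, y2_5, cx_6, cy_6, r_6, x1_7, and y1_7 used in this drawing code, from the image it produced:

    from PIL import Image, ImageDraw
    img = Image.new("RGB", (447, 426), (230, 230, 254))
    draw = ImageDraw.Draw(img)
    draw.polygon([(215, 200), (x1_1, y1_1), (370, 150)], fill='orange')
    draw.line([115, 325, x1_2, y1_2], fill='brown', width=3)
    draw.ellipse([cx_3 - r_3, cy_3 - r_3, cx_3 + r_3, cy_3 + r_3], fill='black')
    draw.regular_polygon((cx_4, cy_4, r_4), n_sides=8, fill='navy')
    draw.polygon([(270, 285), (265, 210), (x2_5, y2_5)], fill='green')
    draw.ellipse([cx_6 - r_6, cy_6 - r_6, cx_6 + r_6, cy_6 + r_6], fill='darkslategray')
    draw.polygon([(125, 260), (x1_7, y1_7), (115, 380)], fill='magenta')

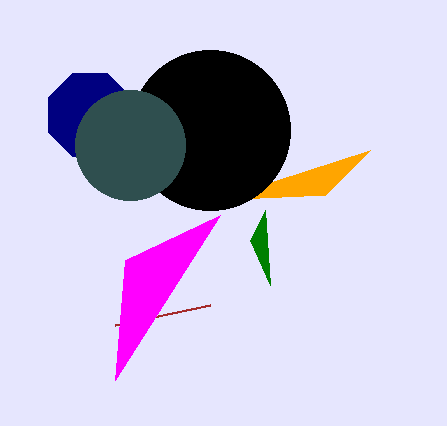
x1_1 = 325; y1_1 = 195; x1_2 = 210; y1_2 = 305; cx_3 = 210; cy_3 = 130; r_3 = 80; cx_4 = 90; cy_4 = 115; r_4 = 45; x2_5 = 250; y2_5 = 240; cx_6 = 130; cy_6 = 145; r_6 = 55; x1_7 = 220; y1_7 = 215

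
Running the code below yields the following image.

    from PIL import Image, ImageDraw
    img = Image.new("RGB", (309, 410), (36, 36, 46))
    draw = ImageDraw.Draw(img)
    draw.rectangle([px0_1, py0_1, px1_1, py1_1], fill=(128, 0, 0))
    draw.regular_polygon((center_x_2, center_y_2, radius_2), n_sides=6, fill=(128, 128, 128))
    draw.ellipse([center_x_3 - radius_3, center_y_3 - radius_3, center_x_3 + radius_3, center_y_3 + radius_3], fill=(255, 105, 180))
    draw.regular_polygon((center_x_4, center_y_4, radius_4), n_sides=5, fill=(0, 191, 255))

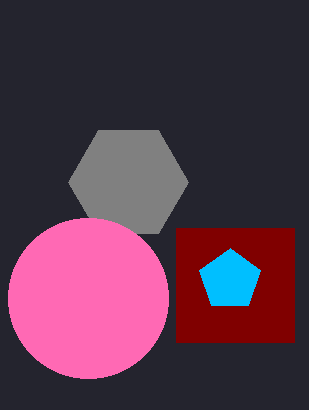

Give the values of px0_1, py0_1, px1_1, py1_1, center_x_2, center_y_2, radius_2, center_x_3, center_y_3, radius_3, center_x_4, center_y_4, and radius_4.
px0_1 = 176; py0_1 = 228; px1_1 = 294; py1_1 = 342; center_x_2 = 128; center_y_2 = 182; radius_2 = 60; center_x_3 = 88; center_y_3 = 298; radius_3 = 80; center_x_4 = 230; center_y_4 = 280; radius_4 = 32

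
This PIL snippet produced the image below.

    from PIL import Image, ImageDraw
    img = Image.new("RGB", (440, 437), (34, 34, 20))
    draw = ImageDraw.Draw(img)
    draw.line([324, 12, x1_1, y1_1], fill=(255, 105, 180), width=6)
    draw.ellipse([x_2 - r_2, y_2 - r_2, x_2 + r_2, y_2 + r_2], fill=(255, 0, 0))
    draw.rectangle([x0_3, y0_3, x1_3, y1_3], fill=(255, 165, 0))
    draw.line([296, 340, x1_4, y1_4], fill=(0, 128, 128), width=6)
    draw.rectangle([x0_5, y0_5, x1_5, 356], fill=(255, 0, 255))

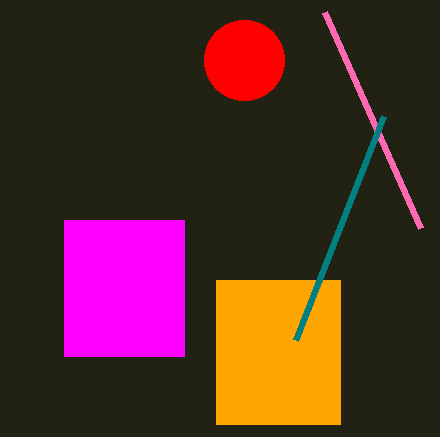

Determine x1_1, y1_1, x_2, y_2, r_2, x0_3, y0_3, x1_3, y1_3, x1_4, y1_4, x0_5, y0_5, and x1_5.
x1_1 = 420; y1_1 = 228; x_2 = 244; y_2 = 60; r_2 = 40; x0_3 = 216; y0_3 = 280; x1_3 = 340; y1_3 = 424; x1_4 = 384; y1_4 = 116; x0_5 = 64; y0_5 = 220; x1_5 = 184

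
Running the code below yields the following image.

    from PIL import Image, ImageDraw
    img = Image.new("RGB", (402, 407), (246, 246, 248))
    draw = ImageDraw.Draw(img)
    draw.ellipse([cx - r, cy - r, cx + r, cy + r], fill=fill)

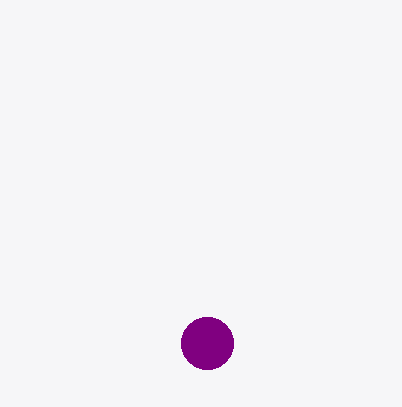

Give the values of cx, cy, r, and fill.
cx = 207; cy = 343; r = 26; fill = 'purple'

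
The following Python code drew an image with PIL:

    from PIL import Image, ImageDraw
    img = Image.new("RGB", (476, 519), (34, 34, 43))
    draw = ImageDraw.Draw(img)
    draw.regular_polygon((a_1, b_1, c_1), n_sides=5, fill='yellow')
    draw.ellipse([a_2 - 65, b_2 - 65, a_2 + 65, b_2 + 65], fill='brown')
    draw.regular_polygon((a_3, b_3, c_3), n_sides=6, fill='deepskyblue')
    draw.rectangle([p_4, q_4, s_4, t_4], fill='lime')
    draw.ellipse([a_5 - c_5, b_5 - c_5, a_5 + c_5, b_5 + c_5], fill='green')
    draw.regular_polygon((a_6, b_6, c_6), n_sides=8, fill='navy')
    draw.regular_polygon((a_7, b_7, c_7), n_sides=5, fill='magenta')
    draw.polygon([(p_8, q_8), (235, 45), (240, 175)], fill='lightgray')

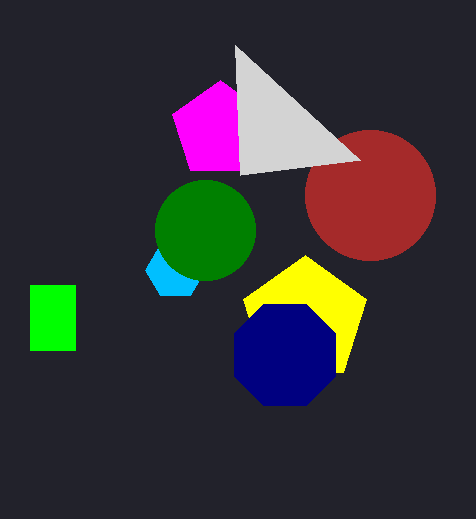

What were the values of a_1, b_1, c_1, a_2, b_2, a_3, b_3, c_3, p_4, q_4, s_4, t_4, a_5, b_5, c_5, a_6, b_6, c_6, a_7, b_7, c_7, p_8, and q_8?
a_1 = 305, b_1 = 320, c_1 = 65, a_2 = 370, b_2 = 195, a_3 = 175, b_3 = 270, c_3 = 30, p_4 = 30, q_4 = 285, s_4 = 75, t_4 = 350, a_5 = 205, b_5 = 230, c_5 = 50, a_6 = 285, b_6 = 355, c_6 = 55, a_7 = 220, b_7 = 130, c_7 = 50, p_8 = 360, q_8 = 160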